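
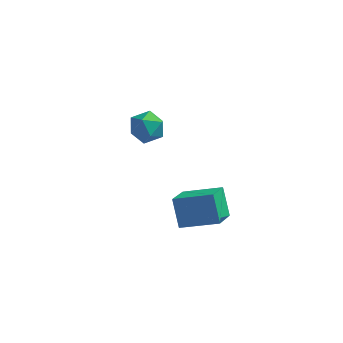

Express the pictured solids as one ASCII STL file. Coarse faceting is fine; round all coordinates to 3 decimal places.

solid 
facet normal -0.327 0.479 0.815
outer loop
vertex 0.122 -4.138 4.599
vertex 2.121 -3.912 5.269
vertex 0.239 -2.569 3.724
endloop
endfacet
facet normal -0.943 -0.106 -0.316
outer loop
vertex 0.799 -3.388 2.331
vertex 0.122 -4.138 4.599
vertex 0.239 -2.569 3.724
endloop
endfacet
facet normal -0.327 0.479 0.815
outer loop
vertex 0.239 -2.569 3.724
vertex 2.121 -3.912 5.269
vertex 2.238 -2.344 4.394
endloop
endfacet
facet normal 0.065 0.871 -0.486
outer loop
vertex 2.238 -2.344 4.394
vertex 0.799 -3.388 2.331
vertex 0.239 -2.569 3.724
endloop
endfacet
facet normal -0.065 -0.871 0.486
outer loop
vertex 0.122 -4.138 4.599
vertex 2.681 -4.731 3.876
vertex 2.121 -3.912 5.269
endloop
endfacet
facet normal -0.943 -0.106 -0.317
outer loop
vertex 0.682 -4.956 3.206
vertex 0.122 -4.138 4.599
vertex 0.799 -3.388 2.331
endloop
endfacet
facet normal -0.065 -0.872 0.486
outer loop
vertex 0.682 -4.956 3.206
vertex 2.681 -4.731 3.876
vertex 0.122 -4.138 4.599
endloop
endfacet
facet normal 0.943 0.106 0.316
outer loop
vertex 2.121 -3.912 5.269
vertex 2.681 -4.731 3.876
vertex 2.238 -2.344 4.394
endloop
endfacet
facet normal 0.064 0.872 -0.486
outer loop
vertex 2.798 -3.162 3.001
vertex 0.799 -3.388 2.331
vertex 2.238 -2.344 4.394
endloop
endfacet
facet normal 0.943 0.106 0.317
outer loop
vertex 2.238 -2.344 4.394
vertex 2.681 -4.731 3.876
vertex 2.798 -3.162 3.001
endloop
endfacet
facet normal 0.327 -0.479 -0.815
outer loop
vertex 2.798 -3.162 3.001
vertex 0.682 -4.956 3.206
vertex 0.799 -3.388 2.331
endloop
endfacet
facet normal 0.327 -0.479 -0.815
outer loop
vertex 2.681 -4.731 3.876
vertex 0.682 -4.956 3.206
vertex 2.798 -3.162 3.001
endloop
endfacet
facet normal -0.432 0.160 0.888
outer loop
vertex -4.012 2.799 3.964
vertex -3.223 2.22 4.452
vertex -3.105 3.299 4.315
endloop
endfacet
facet normal -0.558 0.703 0.441
outer loop
vertex -4.012 2.799 3.964
vertex -3.105 3.299 4.315
vertex -3.536 3.565 3.346
endloop
endfacet
facet normal -0.887 0.442 -0.135
outer loop
vertex -4.012 2.799 3.964
vertex -3.536 3.565 3.346
vertex -3.921 2.651 2.884
endloop
endfacet
facet normal -0.964 -0.262 -0.045
outer loop
vertex -4.012 2.799 3.964
vertex -3.921 2.651 2.884
vertex -3.727 1.82 3.568
endloop
endfacet
facet normal -0.683 -0.436 0.586
outer loop
vertex -4.012 2.799 3.964
vertex -3.727 1.82 3.568
vertex -3.223 2.22 4.452
endloop
endfacet
facet normal 0.071 0.970 0.235
outer loop
vertex -3.536 3.565 3.346
vertex -3.105 3.299 4.315
vertex -2.453 3.46 3.452
endloop
endfacet
facet normal 0.275 0.091 0.957
outer loop
vertex -3.105 3.299 4.315
vertex -3.223 2.22 4.452
vertex -2.259 2.629 4.136
endloop
endfacet
facet normal -0.131 -0.873 0.470
outer loop
vertex -3.223 2.22 4.452
vertex -3.727 1.82 3.568
vertex -2.644 1.715 3.674
endloop
endfacet
facet normal -0.586 -0.592 -0.553
outer loop
vertex -3.727 1.82 3.568
vertex -3.921 2.651 2.884
vertex -3.075 1.981 2.705
endloop
endfacet
facet normal -0.461 0.547 -0.698
outer loop
vertex -3.921 2.651 2.884
vertex -3.536 3.565 3.346
vertex -2.957 3.06 2.568
endloop
endfacet
facet normal 0.964 0.262 0.045
outer loop
vertex -2.168 2.481 3.056
vertex -2.453 3.46 3.452
vertex -2.259 2.629 4.136
endloop
endfacet
facet normal 0.887 -0.442 0.135
outer loop
vertex -2.168 2.481 3.056
vertex -2.259 2.629 4.136
vertex -2.644 1.715 3.674
endloop
endfacet
facet normal 0.558 -0.703 -0.441
outer loop
vertex -2.168 2.481 3.056
vertex -2.644 1.715 3.674
vertex -3.075 1.981 2.705
endloop
endfacet
facet normal 0.432 -0.160 -0.888
outer loop
vertex -2.168 2.481 3.056
vertex -3.075 1.981 2.705
vertex -2.957 3.06 2.568
endloop
endfacet
facet normal 0.683 0.436 -0.586
outer loop
vertex -2.168 2.481 3.056
vertex -2.957 3.06 2.568
vertex -2.453 3.46 3.452
endloop
endfacet
facet normal 0.586 0.592 0.553
outer loop
vertex -2.259 2.629 4.136
vertex -2.453 3.46 3.452
vertex -3.105 3.299 4.315
endloop
endfacet
facet normal 0.461 -0.547 0.698
outer loop
vertex -2.644 1.715 3.674
vertex -2.259 2.629 4.136
vertex -3.223 2.22 4.452
endloop
endfacet
facet normal -0.071 -0.970 -0.235
outer loop
vertex -3.075 1.981 2.705
vertex -2.644 1.715 3.674
vertex -3.727 1.82 3.568
endloop
endfacet
facet normal -0.275 -0.091 -0.957
outer loop
vertex -2.957 3.06 2.568
vertex -3.075 1.981 2.705
vertex -3.921 2.651 2.884
endloop
endfacet
facet normal 0.131 0.873 -0.470
outer loop
vertex -2.453 3.46 3.452
vertex -2.957 3.06 2.568
vertex -3.536 3.565 3.346
endloop
endfacet

endsolid


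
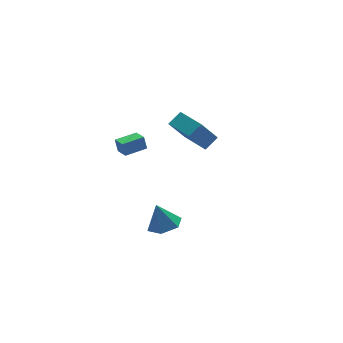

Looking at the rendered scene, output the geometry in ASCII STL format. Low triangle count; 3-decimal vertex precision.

solid 
facet normal -0.564 0.023 0.825
outer loop
vertex 2.861 1.562 1.121
vertex 2.667 3.503 0.934
vertex 2.001 1.419 0.537
endloop
endfacet
facet normal 0.100 -0.990 0.096
outer loop
vertex 3.033 1.377 -0.974
vertex 2.861 1.562 1.121
vertex 2.001 1.419 0.537
endloop
endfacet
facet normal -0.564 0.023 0.826
outer loop
vertex 2.001 1.419 0.537
vertex 2.667 3.503 0.934
vertex 1.806 3.361 0.35
endloop
endfacet
facet normal -0.820 -0.136 -0.556
outer loop
vertex 1.806 3.361 0.35
vertex 3.033 1.377 -0.974
vertex 2.001 1.419 0.537
endloop
endfacet
facet normal 0.820 0.136 0.556
outer loop
vertex 2.861 1.562 1.121
vertex 3.699 3.461 -0.577
vertex 2.667 3.503 0.934
endloop
endfacet
facet normal 0.099 -0.991 0.096
outer loop
vertex 3.894 1.519 -0.39
vertex 2.861 1.562 1.121
vertex 3.033 1.377 -0.974
endloop
endfacet
facet normal 0.820 0.136 0.556
outer loop
vertex 3.894 1.519 -0.39
vertex 3.699 3.461 -0.577
vertex 2.861 1.562 1.121
endloop
endfacet
facet normal -0.099 0.991 -0.095
outer loop
vertex 2.667 3.503 0.934
vertex 3.699 3.461 -0.577
vertex 1.806 3.361 0.35
endloop
endfacet
facet normal -0.820 -0.136 -0.557
outer loop
vertex 2.839 3.318 -1.161
vertex 3.033 1.377 -0.974
vertex 1.806 3.361 0.35
endloop
endfacet
facet normal -0.099 0.990 -0.096
outer loop
vertex 1.806 3.361 0.35
vertex 3.699 3.461 -0.577
vertex 2.839 3.318 -1.161
endloop
endfacet
facet normal 0.564 -0.023 -0.826
outer loop
vertex 2.839 3.318 -1.161
vertex 3.894 1.519 -0.39
vertex 3.033 1.377 -0.974
endloop
endfacet
facet normal 0.564 -0.023 -0.825
outer loop
vertex 3.699 3.461 -0.577
vertex 3.894 1.519 -0.39
vertex 2.839 3.318 -1.161
endloop
endfacet
facet normal 0.179 -0.259 -0.949
outer loop
vertex -2.003 -3.235 -1.036
vertex -2.626 -3.974 -0.952
vertex -2.941 -3.105 -1.248
endloop
endfacet
facet normal 0.073 0.961 0.267
outer loop
vertex -2.003 -3.235 -1.036
vertex -2.941 -3.105 -1.248
vertex -2.894 -3.586 0.472
endloop
endfacet
facet normal 0.179 -0.259 -0.949
outer loop
vertex -2.941 -3.105 -1.248
vertex -2.626 -3.974 -0.952
vertex -3.564 -3.844 -1.164
endloop
endfacet
facet normal -0.738 0.645 0.200
outer loop
vertex -2.941 -3.105 -1.248
vertex -3.564 -3.844 -1.164
vertex -2.894 -3.586 0.472
endloop
endfacet
facet normal 0.179 -0.259 -0.949
outer loop
vertex -3.564 -3.844 -1.164
vertex -2.626 -3.974 -0.952
vertex -3.249 -4.713 -0.868
endloop
endfacet
facet normal -0.898 -0.190 0.398
outer loop
vertex -3.564 -3.844 -1.164
vertex -3.249 -4.713 -0.868
vertex -2.894 -3.586 0.472
endloop
endfacet
facet normal 0.179 -0.259 -0.949
outer loop
vertex -3.249 -4.713 -0.868
vertex -2.626 -3.974 -0.952
vertex -2.312 -4.843 -0.656
endloop
endfacet
facet normal -0.248 -0.708 0.661
outer loop
vertex -3.249 -4.713 -0.868
vertex -2.312 -4.843 -0.656
vertex -2.894 -3.586 0.472
endloop
endfacet
facet normal 0.179 -0.259 -0.949
outer loop
vertex -2.312 -4.843 -0.656
vertex -2.626 -3.974 -0.952
vertex -1.689 -4.104 -0.74
endloop
endfacet
facet normal 0.563 -0.392 0.727
outer loop
vertex -2.312 -4.843 -0.656
vertex -1.689 -4.104 -0.74
vertex -2.894 -3.586 0.472
endloop
endfacet
facet normal 0.179 -0.259 -0.949
outer loop
vertex -1.689 -4.104 -0.74
vertex -2.626 -3.974 -0.952
vertex -2.003 -3.235 -1.036
endloop
endfacet
facet normal 0.723 0.442 0.530
outer loop
vertex -1.689 -4.104 -0.74
vertex -2.003 -3.235 -1.036
vertex -2.894 -3.586 0.472
endloop
endfacet
facet normal -0.998 0.014 -0.069
outer loop
vertex -1.176 3.243 -0.144
vertex -1.144 4.174 -0.415
vertex -1.123 3.005 -0.959
endloop
endfacet
facet normal -0.033 -0.960 0.278
outer loop
vertex 0.224 2.986 -0.865
vertex -1.176 3.243 -0.144
vertex -1.123 3.005 -0.959
endloop
endfacet
facet normal -0.998 0.014 -0.069
outer loop
vertex -1.123 3.005 -0.959
vertex -1.144 4.174 -0.415
vertex -1.091 3.936 -1.229
endloop
endfacet
facet normal 0.063 -0.280 -0.958
outer loop
vertex -1.091 3.936 -1.229
vertex 0.224 2.986 -0.865
vertex -1.123 3.005 -0.959
endloop
endfacet
facet normal -0.063 0.281 0.958
outer loop
vertex -1.176 3.243 -0.144
vertex 0.203 4.155 -0.321
vertex -1.144 4.174 -0.415
endloop
endfacet
facet normal -0.033 -0.960 0.279
outer loop
vertex 0.171 3.224 -0.051
vertex -1.176 3.243 -0.144
vertex 0.224 2.986 -0.865
endloop
endfacet
facet normal -0.062 0.280 0.958
outer loop
vertex 0.171 3.224 -0.051
vertex 0.203 4.155 -0.321
vertex -1.176 3.243 -0.144
endloop
endfacet
facet normal 0.033 0.960 -0.279
outer loop
vertex -1.144 4.174 -0.415
vertex 0.203 4.155 -0.321
vertex -1.091 3.936 -1.229
endloop
endfacet
facet normal 0.062 -0.281 -0.958
outer loop
vertex 0.256 3.917 -1.136
vertex 0.224 2.986 -0.865
vertex -1.091 3.936 -1.229
endloop
endfacet
facet normal 0.033 0.960 -0.278
outer loop
vertex -1.091 3.936 -1.229
vertex 0.203 4.155 -0.321
vertex 0.256 3.917 -1.136
endloop
endfacet
facet normal 0.998 -0.014 0.069
outer loop
vertex 0.256 3.917 -1.136
vertex 0.171 3.224 -0.051
vertex 0.224 2.986 -0.865
endloop
endfacet
facet normal 0.998 -0.014 0.069
outer loop
vertex 0.203 4.155 -0.321
vertex 0.171 3.224 -0.051
vertex 0.256 3.917 -1.136
endloop
endfacet

endsolid


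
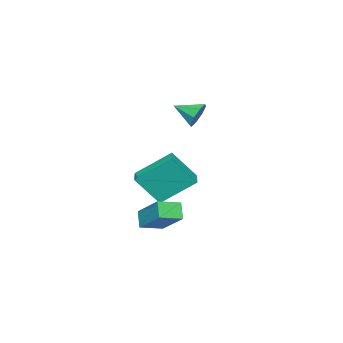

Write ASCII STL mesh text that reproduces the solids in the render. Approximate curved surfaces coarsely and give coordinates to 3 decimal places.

solid 
facet normal -0.228 0.896 -0.381
outer loop
vertex -1.864 0.956 0.267
vertex -2.185 0.663 -0.23
vertex -2.351 0.877 0.372
endloop
endfacet
facet normal 0.221 -0.071 0.973
outer loop
vertex -1.864 0.956 0.267
vertex -2.351 0.877 0.372
vertex -1.935 -0.323 0.19
endloop
endfacet
facet normal -0.226 0.897 -0.381
outer loop
vertex -2.351 0.877 0.372
vertex -2.185 0.663 -0.23
vertex -2.742 0.673 0.124
endloop
endfacet
facet normal -0.409 -0.274 0.870
outer loop
vertex -2.351 0.877 0.372
vertex -2.742 0.673 0.124
vertex -1.935 -0.323 0.19
endloop
endfacet
facet normal -0.227 0.896 -0.382
outer loop
vertex -2.742 0.673 0.124
vertex -2.185 0.663 -0.23
vertex -2.806 0.463 -0.331
endloop
endfacet
facet normal -0.735 -0.571 0.367
outer loop
vertex -2.742 0.673 0.124
vertex -2.806 0.463 -0.331
vertex -1.935 -0.323 0.19
endloop
endfacet
facet normal -0.226 0.896 -0.383
outer loop
vertex -2.806 0.463 -0.331
vertex -2.185 0.663 -0.23
vertex -2.506 0.37 -0.726
endloop
endfacet
facet normal -0.565 -0.788 -0.244
outer loop
vertex -2.806 0.463 -0.331
vertex -2.506 0.37 -0.726
vertex -1.935 -0.323 0.19
endloop
endfacet
facet normal -0.228 0.896 -0.382
outer loop
vertex -2.506 0.37 -0.726
vertex -2.185 0.663 -0.23
vertex -2.018 0.449 -0.832
endloop
endfacet
facet normal -0.002 -0.798 -0.603
outer loop
vertex -2.506 0.37 -0.726
vertex -2.018 0.449 -0.832
vertex -1.935 -0.323 0.19
endloop
endfacet
facet normal -0.226 0.896 -0.381
outer loop
vertex -2.018 0.449 -0.832
vertex -2.185 0.663 -0.23
vertex -1.628 0.653 -0.584
endloop
endfacet
facet normal 0.629 -0.595 -0.500
outer loop
vertex -2.018 0.449 -0.832
vertex -1.628 0.653 -0.584
vertex -1.935 -0.323 0.19
endloop
endfacet
facet normal -0.227 0.896 -0.382
outer loop
vertex -1.628 0.653 -0.584
vertex -2.185 0.663 -0.23
vertex -1.564 0.863 -0.129
endloop
endfacet
facet normal 0.955 -0.298 0.003
outer loop
vertex -1.628 0.653 -0.584
vertex -1.564 0.863 -0.129
vertex -1.935 -0.323 0.19
endloop
endfacet
facet normal -0.226 0.896 -0.382
outer loop
vertex -1.564 0.863 -0.129
vertex -2.185 0.663 -0.23
vertex -1.864 0.956 0.267
endloop
endfacet
facet normal 0.785 -0.081 0.614
outer loop
vertex -1.564 0.863 -0.129
vertex -1.864 0.956 0.267
vertex -1.935 -0.323 0.19
endloop
endfacet
facet normal -0.820 0.520 -0.238
outer loop
vertex 2.404 2.827 -2.94
vertex 2.794 3.162 -3.553
vertex 1.922 1.628 -3.9
endloop
endfacet
facet normal -0.487 -0.418 0.767
outer loop
vertex 2.726 1.118 -3.667
vertex 2.404 2.827 -2.94
vertex 1.922 1.628 -3.9
endloop
endfacet
facet normal -0.820 0.520 -0.238
outer loop
vertex 1.922 1.628 -3.9
vertex 2.794 3.162 -3.553
vertex 2.312 1.962 -4.513
endloop
endfacet
facet normal -0.300 -0.745 -0.596
outer loop
vertex 2.312 1.962 -4.513
vertex 2.726 1.118 -3.667
vertex 1.922 1.628 -3.9
endloop
endfacet
facet normal 0.299 0.744 0.597
outer loop
vertex 2.404 2.827 -2.94
vertex 3.598 2.652 -3.32
vertex 2.794 3.162 -3.553
endloop
endfacet
facet normal -0.487 -0.418 0.767
outer loop
vertex 3.208 2.318 -2.707
vertex 2.404 2.827 -2.94
vertex 2.726 1.118 -3.667
endloop
endfacet
facet normal 0.299 0.745 0.596
outer loop
vertex 3.208 2.318 -2.707
vertex 3.598 2.652 -3.32
vertex 2.404 2.827 -2.94
endloop
endfacet
facet normal 0.487 0.418 -0.767
outer loop
vertex 2.794 3.162 -3.553
vertex 3.598 2.652 -3.32
vertex 2.312 1.962 -4.513
endloop
endfacet
facet normal -0.298 -0.745 -0.597
outer loop
vertex 3.116 1.453 -4.28
vertex 2.726 1.118 -3.667
vertex 2.312 1.962 -4.513
endloop
endfacet
facet normal 0.487 0.418 -0.767
outer loop
vertex 2.312 1.962 -4.513
vertex 3.598 2.652 -3.32
vertex 3.116 1.453 -4.28
endloop
endfacet
facet normal 0.820 -0.520 0.238
outer loop
vertex 3.116 1.453 -4.28
vertex 3.208 2.318 -2.707
vertex 2.726 1.118 -3.667
endloop
endfacet
facet normal 0.820 -0.520 0.238
outer loop
vertex 3.598 2.652 -3.32
vertex 3.208 2.318 -2.707
vertex 3.116 1.453 -4.28
endloop
endfacet
facet normal -0.410 0.676 0.612
outer loop
vertex -0.275 0.676 -1.66
vertex 0.414 1.12 -1.689
vertex -0.841 1.47 -2.916
endloop
endfacet
facet normal -0.840 -0.542 0.036
outer loop
vertex -0.094 0.24 -4.031
vertex -0.275 0.676 -1.66
vertex -0.841 1.47 -2.916
endloop
endfacet
facet normal -0.410 0.676 0.612
outer loop
vertex -0.841 1.47 -2.916
vertex 0.414 1.12 -1.689
vertex -0.152 1.914 -2.945
endloop
endfacet
facet normal -0.355 0.500 -0.790
outer loop
vertex -0.152 1.914 -2.945
vertex -0.094 0.24 -4.031
vertex -0.841 1.47 -2.916
endloop
endfacet
facet normal 0.355 -0.500 0.790
outer loop
vertex -0.275 0.676 -1.66
vertex 1.161 -0.11 -2.804
vertex 0.414 1.12 -1.689
endloop
endfacet
facet normal -0.840 -0.542 0.036
outer loop
vertex 0.472 -0.554 -2.775
vertex -0.275 0.676 -1.66
vertex -0.094 0.24 -4.031
endloop
endfacet
facet normal 0.355 -0.500 0.790
outer loop
vertex 0.472 -0.554 -2.775
vertex 1.161 -0.11 -2.804
vertex -0.275 0.676 -1.66
endloop
endfacet
facet normal 0.840 0.542 -0.036
outer loop
vertex 0.414 1.12 -1.689
vertex 1.161 -0.11 -2.804
vertex -0.152 1.914 -2.945
endloop
endfacet
facet normal -0.355 0.500 -0.790
outer loop
vertex 0.595 0.684 -4.06
vertex -0.094 0.24 -4.031
vertex -0.152 1.914 -2.945
endloop
endfacet
facet normal 0.840 0.542 -0.036
outer loop
vertex -0.152 1.914 -2.945
vertex 1.161 -0.11 -2.804
vertex 0.595 0.684 -4.06
endloop
endfacet
facet normal 0.410 -0.676 -0.612
outer loop
vertex 0.595 0.684 -4.06
vertex 0.472 -0.554 -2.775
vertex -0.094 0.24 -4.031
endloop
endfacet
facet normal 0.410 -0.676 -0.612
outer loop
vertex 1.161 -0.11 -2.804
vertex 0.472 -0.554 -2.775
vertex 0.595 0.684 -4.06
endloop
endfacet

endsolid


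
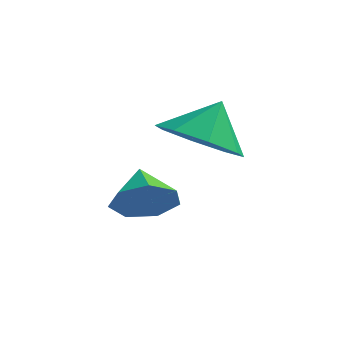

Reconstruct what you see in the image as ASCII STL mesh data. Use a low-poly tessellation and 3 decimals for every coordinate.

solid 
facet normal 0.330 -0.813 -0.479
outer loop
vertex 1.688 1.64 -1.479
vertex 0.96 1.602 -1.916
vertex 1.677 2.011 -2.116
endloop
endfacet
facet normal 0.603 0.694 0.394
outer loop
vertex 1.688 1.64 -1.479
vertex 1.677 2.011 -2.116
vertex 0.58 2.538 -1.364
endloop
endfacet
facet normal 0.330 -0.813 -0.480
outer loop
vertex 1.677 2.011 -2.116
vertex 0.96 1.602 -1.916
vertex 1.127 2.075 -2.602
endloop
endfacet
facet normal 0.299 0.930 -0.216
outer loop
vertex 1.677 2.011 -2.116
vertex 1.127 2.075 -2.602
vertex 0.58 2.538 -1.364
endloop
endfacet
facet normal 0.330 -0.813 -0.480
outer loop
vertex 1.127 2.075 -2.602
vertex 0.96 1.602 -1.916
vertex 0.45 1.782 -2.572
endloop
endfacet
facet normal -0.369 0.805 -0.464
outer loop
vertex 1.127 2.075 -2.602
vertex 0.45 1.782 -2.572
vertex 0.58 2.538 -1.364
endloop
endfacet
facet normal 0.329 -0.813 -0.479
outer loop
vertex 0.45 1.782 -2.572
vertex 0.96 1.602 -1.916
vertex 0.157 1.354 -2.047
endloop
endfacet
facet normal -0.896 0.414 -0.163
outer loop
vertex 0.45 1.782 -2.572
vertex 0.157 1.354 -2.047
vertex 0.58 2.538 -1.364
endloop
endfacet
facet normal 0.329 -0.814 -0.479
outer loop
vertex 0.157 1.354 -2.047
vertex 0.96 1.602 -1.916
vertex 0.469 1.113 -1.423
endloop
endfacet
facet normal -0.885 0.050 0.462
outer loop
vertex 0.157 1.354 -2.047
vertex 0.469 1.113 -1.423
vertex 0.58 2.538 -1.364
endloop
endfacet
facet normal 0.330 -0.814 -0.479
outer loop
vertex 0.469 1.113 -1.423
vertex 0.96 1.602 -1.916
vertex 1.15 1.24 -1.17
endloop
endfacet
facet normal -0.346 -0.012 0.938
outer loop
vertex 0.469 1.113 -1.423
vertex 1.15 1.24 -1.17
vertex 0.58 2.538 -1.364
endloop
endfacet
facet normal 0.330 -0.814 -0.479
outer loop
vertex 1.15 1.24 -1.17
vertex 0.96 1.602 -1.916
vertex 1.688 1.64 -1.479
endloop
endfacet
facet normal 0.317 0.275 0.908
outer loop
vertex 1.15 1.24 -1.17
vertex 1.688 1.64 -1.479
vertex 0.58 2.538 -1.364
endloop
endfacet
facet normal -0.285 -0.531 -0.798
outer loop
vertex 3.179 1.153 0.138
vertex 2.202 1.658 0.151
vertex 3.173 1.855 -0.327
endloop
endfacet
facet normal 0.924 0.217 0.316
outer loop
vertex 3.179 1.153 0.138
vertex 3.173 1.855 -0.327
vertex 2.558 2.322 1.149
endloop
endfacet
facet normal -0.285 -0.531 -0.798
outer loop
vertex 3.173 1.855 -0.327
vertex 2.202 1.658 0.151
vertex 2.598 2.441 -0.512
endloop
endfacet
facet normal 0.701 0.710 0.068
outer loop
vertex 3.173 1.855 -0.327
vertex 2.598 2.441 -0.512
vertex 2.558 2.322 1.149
endloop
endfacet
facet normal -0.286 -0.531 -0.798
outer loop
vertex 2.598 2.441 -0.512
vertex 2.202 1.658 0.151
vertex 1.791 2.569 -0.308
endloop
endfacet
facet normal 0.175 0.982 0.075
outer loop
vertex 2.598 2.441 -0.512
vertex 1.791 2.569 -0.308
vertex 2.558 2.322 1.149
endloop
endfacet
facet normal -0.286 -0.531 -0.798
outer loop
vertex 1.791 2.569 -0.308
vertex 2.202 1.658 0.151
vertex 1.225 2.163 0.165
endloop
endfacet
facet normal -0.350 0.876 0.333
outer loop
vertex 1.791 2.569 -0.308
vertex 1.225 2.163 0.165
vertex 2.558 2.322 1.149
endloop
endfacet
facet normal -0.286 -0.531 -0.798
outer loop
vertex 1.225 2.163 0.165
vertex 2.202 1.658 0.151
vertex 1.231 1.461 0.63
endloop
endfacet
facet normal -0.564 0.453 0.691
outer loop
vertex 1.225 2.163 0.165
vertex 1.231 1.461 0.63
vertex 2.558 2.322 1.149
endloop
endfacet
facet normal -0.286 -0.531 -0.798
outer loop
vertex 1.231 1.461 0.63
vertex 2.202 1.658 0.151
vertex 1.806 0.875 0.814
endloop
endfacet
facet normal -0.341 -0.040 0.939
outer loop
vertex 1.231 1.461 0.63
vertex 1.806 0.875 0.814
vertex 2.558 2.322 1.149
endloop
endfacet
facet normal -0.285 -0.531 -0.798
outer loop
vertex 1.806 0.875 0.814
vertex 2.202 1.658 0.151
vertex 2.613 0.747 0.611
endloop
endfacet
facet normal 0.185 -0.312 0.932
outer loop
vertex 1.806 0.875 0.814
vertex 2.613 0.747 0.611
vertex 2.558 2.322 1.149
endloop
endfacet
facet normal -0.285 -0.531 -0.798
outer loop
vertex 2.613 0.747 0.611
vertex 2.202 1.658 0.151
vertex 3.179 1.153 0.138
endloop
endfacet
facet normal 0.710 -0.205 0.674
outer loop
vertex 2.613 0.747 0.611
vertex 3.179 1.153 0.138
vertex 2.558 2.322 1.149
endloop
endfacet

endsolid


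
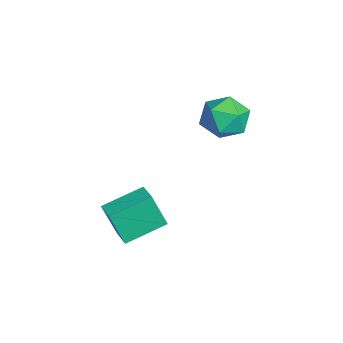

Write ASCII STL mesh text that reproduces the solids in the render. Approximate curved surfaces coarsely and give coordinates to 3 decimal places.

solid 
facet normal -0.956 -0.231 -0.180
outer loop
vertex -0.858 -1.896 -0.828
vertex -1.38 -0.184 -0.252
vertex -0.697 -1.302 -2.445
endloop
endfacet
facet normal 0.278 -0.910 -0.307
outer loop
vertex 0.24 -1.076 -2.268
vertex -0.858 -1.896 -0.828
vertex -0.697 -1.302 -2.445
endloop
endfacet
facet normal -0.956 -0.231 -0.180
outer loop
vertex -0.697 -1.302 -2.445
vertex -1.38 -0.184 -0.252
vertex -1.219 0.409 -1.868
endloop
endfacet
facet normal 0.094 0.344 -0.934
outer loop
vertex -1.219 0.409 -1.868
vertex 0.24 -1.076 -2.268
vertex -0.697 -1.302 -2.445
endloop
endfacet
facet normal -0.094 -0.343 0.935
outer loop
vertex -0.858 -1.896 -0.828
vertex -0.443 0.042 -0.075
vertex -1.38 -0.184 -0.252
endloop
endfacet
facet normal 0.278 -0.910 -0.306
outer loop
vertex 0.079 -1.669 -0.652
vertex -0.858 -1.896 -0.828
vertex 0.24 -1.076 -2.268
endloop
endfacet
facet normal -0.092 -0.343 0.935
outer loop
vertex 0.079 -1.669 -0.652
vertex -0.443 0.042 -0.075
vertex -0.858 -1.896 -0.828
endloop
endfacet
facet normal -0.278 0.911 0.306
outer loop
vertex -1.38 -0.184 -0.252
vertex -0.443 0.042 -0.075
vertex -1.219 0.409 -1.868
endloop
endfacet
facet normal 0.093 0.343 -0.935
outer loop
vertex -0.282 0.636 -1.692
vertex 0.24 -1.076 -2.268
vertex -1.219 0.409 -1.868
endloop
endfacet
facet normal -0.278 0.910 0.307
outer loop
vertex -1.219 0.409 -1.868
vertex -0.443 0.042 -0.075
vertex -0.282 0.636 -1.692
endloop
endfacet
facet normal 0.956 0.231 0.180
outer loop
vertex -0.282 0.636 -1.692
vertex 0.079 -1.669 -0.652
vertex 0.24 -1.076 -2.268
endloop
endfacet
facet normal 0.956 0.231 0.180
outer loop
vertex -0.443 0.042 -0.075
vertex 0.079 -1.669 -0.652
vertex -0.282 0.636 -1.692
endloop
endfacet
facet normal -0.596 0.783 -0.181
outer loop
vertex -2.438 3.689 2.335
vertex -3.047 3.43 3.219
vertex -2.184 4.111 3.324
endloop
endfacet
facet normal 0.069 0.911 -0.407
outer loop
vertex -2.438 3.689 2.335
vertex -2.184 4.111 3.324
vertex -1.383 3.751 2.654
endloop
endfacet
facet normal 0.243 0.406 -0.881
outer loop
vertex -2.438 3.689 2.335
vertex -1.383 3.751 2.654
vertex -1.752 2.848 2.136
endloop
endfacet
facet normal -0.316 -0.033 -0.948
outer loop
vertex -2.438 3.689 2.335
vertex -1.752 2.848 2.136
vertex -2.78 2.65 2.485
endloop
endfacet
facet normal -0.833 0.200 -0.515
outer loop
vertex -2.438 3.689 2.335
vertex -2.78 2.65 2.485
vertex -3.047 3.43 3.219
endloop
endfacet
facet normal 0.509 0.847 0.153
outer loop
vertex -1.383 3.751 2.654
vertex -2.184 4.111 3.324
vertex -1.34 3.53 3.735
endloop
endfacet
facet normal -0.568 0.640 0.518
outer loop
vertex -2.184 4.111 3.324
vertex -3.047 3.43 3.219
vertex -2.368 3.332 4.084
endloop
endfacet
facet normal -0.953 -0.303 -0.024
outer loop
vertex -3.047 3.43 3.219
vertex -2.78 2.65 2.485
vertex -2.737 2.429 3.566
endloop
endfacet
facet normal -0.115 -0.680 -0.724
outer loop
vertex -2.78 2.65 2.485
vertex -1.752 2.848 2.136
vertex -1.936 2.069 2.896
endloop
endfacet
facet normal 0.788 0.031 -0.615
outer loop
vertex -1.752 2.848 2.136
vertex -1.383 3.751 2.654
vertex -1.073 2.75 3.001
endloop
endfacet
facet normal 0.316 0.033 0.948
outer loop
vertex -1.682 2.491 3.885
vertex -1.34 3.53 3.735
vertex -2.368 3.332 4.084
endloop
endfacet
facet normal -0.243 -0.406 0.881
outer loop
vertex -1.682 2.491 3.885
vertex -2.368 3.332 4.084
vertex -2.737 2.429 3.566
endloop
endfacet
facet normal -0.069 -0.911 0.407
outer loop
vertex -1.682 2.491 3.885
vertex -2.737 2.429 3.566
vertex -1.936 2.069 2.896
endloop
endfacet
facet normal 0.596 -0.783 0.181
outer loop
vertex -1.682 2.491 3.885
vertex -1.936 2.069 2.896
vertex -1.073 2.75 3.001
endloop
endfacet
facet normal 0.833 -0.200 0.515
outer loop
vertex -1.682 2.491 3.885
vertex -1.073 2.75 3.001
vertex -1.34 3.53 3.735
endloop
endfacet
facet normal 0.115 0.680 0.724
outer loop
vertex -2.368 3.332 4.084
vertex -1.34 3.53 3.735
vertex -2.184 4.111 3.324
endloop
endfacet
facet normal -0.788 -0.031 0.615
outer loop
vertex -2.737 2.429 3.566
vertex -2.368 3.332 4.084
vertex -3.047 3.43 3.219
endloop
endfacet
facet normal -0.509 -0.847 -0.153
outer loop
vertex -1.936 2.069 2.896
vertex -2.737 2.429 3.566
vertex -2.78 2.65 2.485
endloop
endfacet
facet normal 0.568 -0.640 -0.518
outer loop
vertex -1.073 2.75 3.001
vertex -1.936 2.069 2.896
vertex -1.752 2.848 2.136
endloop
endfacet
facet normal 0.953 0.303 0.024
outer loop
vertex -1.34 3.53 3.735
vertex -1.073 2.75 3.001
vertex -1.383 3.751 2.654
endloop
endfacet

endsolid


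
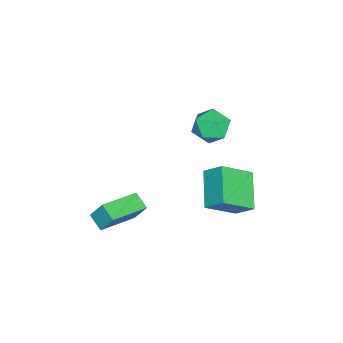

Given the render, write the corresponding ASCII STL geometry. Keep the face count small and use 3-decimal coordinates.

solid 
facet normal -0.861 -0.234 0.452
outer loop
vertex 0.594 -0.024 -1.993
vertex 0.773 0.874 -1.187
vertex -0.371 1.232 -3.18
endloop
endfacet
facet normal -0.146 -0.736 -0.660
outer loop
vertex 1.367 1.706 -4.093
vertex 0.594 -0.024 -1.993
vertex -0.371 1.232 -3.18
endloop
endfacet
facet normal -0.861 -0.235 0.452
outer loop
vertex -0.371 1.232 -3.18
vertex 0.773 0.874 -1.187
vertex -0.193 2.131 -2.374
endloop
endfacet
facet normal -0.488 0.634 -0.600
outer loop
vertex -0.193 2.131 -2.374
vertex 1.367 1.706 -4.093
vertex -0.371 1.232 -3.18
endloop
endfacet
facet normal 0.488 -0.635 0.599
outer loop
vertex 0.594 -0.024 -1.993
vertex 2.511 1.348 -2.1
vertex 0.773 0.874 -1.187
endloop
endfacet
facet normal -0.147 -0.736 -0.661
outer loop
vertex 2.333 0.449 -2.906
vertex 0.594 -0.024 -1.993
vertex 1.367 1.706 -4.093
endloop
endfacet
facet normal 0.488 -0.634 0.600
outer loop
vertex 2.333 0.449 -2.906
vertex 2.511 1.348 -2.1
vertex 0.594 -0.024 -1.993
endloop
endfacet
facet normal 0.146 0.736 0.661
outer loop
vertex 0.773 0.874 -1.187
vertex 2.511 1.348 -2.1
vertex -0.193 2.131 -2.374
endloop
endfacet
facet normal -0.487 0.635 -0.599
outer loop
vertex 1.546 2.604 -3.287
vertex 1.367 1.706 -4.093
vertex -0.193 2.131 -2.374
endloop
endfacet
facet normal 0.146 0.737 0.660
outer loop
vertex -0.193 2.131 -2.374
vertex 2.511 1.348 -2.1
vertex 1.546 2.604 -3.287
endloop
endfacet
facet normal 0.861 0.234 -0.452
outer loop
vertex 1.546 2.604 -3.287
vertex 2.333 0.449 -2.906
vertex 1.367 1.706 -4.093
endloop
endfacet
facet normal 0.861 0.235 -0.452
outer loop
vertex 2.511 1.348 -2.1
vertex 2.333 0.449 -2.906
vertex 1.546 2.604 -3.287
endloop
endfacet
facet normal -0.806 0.514 -0.295
outer loop
vertex 2.185 -2.819 -2.775
vertex 2.747 -2.17 -3.181
vertex 2.164 -3.416 -3.758
endloop
endfacet
facet normal -0.592 -0.683 0.428
outer loop
vertex 3.913 -4.53 -3.119
vertex 2.185 -2.819 -2.775
vertex 2.164 -3.416 -3.758
endloop
endfacet
facet normal -0.806 0.514 -0.295
outer loop
vertex 2.164 -3.416 -3.758
vertex 2.747 -2.17 -3.181
vertex 2.726 -2.767 -4.164
endloop
endfacet
facet normal -0.018 -0.519 -0.855
outer loop
vertex 2.726 -2.767 -4.164
vertex 3.913 -4.53 -3.119
vertex 2.164 -3.416 -3.758
endloop
endfacet
facet normal 0.018 0.519 0.855
outer loop
vertex 2.185 -2.819 -2.775
vertex 4.496 -3.284 -2.542
vertex 2.747 -2.17 -3.181
endloop
endfacet
facet normal -0.592 -0.683 0.428
outer loop
vertex 3.934 -3.933 -2.136
vertex 2.185 -2.819 -2.775
vertex 3.913 -4.53 -3.119
endloop
endfacet
facet normal 0.018 0.519 0.855
outer loop
vertex 3.934 -3.933 -2.136
vertex 4.496 -3.284 -2.542
vertex 2.185 -2.819 -2.775
endloop
endfacet
facet normal 0.592 0.683 -0.428
outer loop
vertex 2.747 -2.17 -3.181
vertex 4.496 -3.284 -2.542
vertex 2.726 -2.767 -4.164
endloop
endfacet
facet normal -0.018 -0.519 -0.855
outer loop
vertex 4.475 -3.881 -3.525
vertex 3.913 -4.53 -3.119
vertex 2.726 -2.767 -4.164
endloop
endfacet
facet normal 0.592 0.683 -0.428
outer loop
vertex 2.726 -2.767 -4.164
vertex 4.496 -3.284 -2.542
vertex 4.475 -3.881 -3.525
endloop
endfacet
facet normal 0.806 -0.514 0.295
outer loop
vertex 4.475 -3.881 -3.525
vertex 3.934 -3.933 -2.136
vertex 3.913 -4.53 -3.119
endloop
endfacet
facet normal 0.806 -0.514 0.295
outer loop
vertex 4.496 -3.284 -2.542
vertex 3.934 -3.933 -2.136
vertex 4.475 -3.881 -3.525
endloop
endfacet
facet normal 0.117 -0.148 0.982
outer loop
vertex 2.009 0.84 3.357
vertex 1.089 0.484 3.413
vertex 1.845 -0.126 3.231
endloop
endfacet
facet normal 0.740 -0.209 0.639
outer loop
vertex 2.009 0.84 3.357
vertex 1.845 -0.126 3.231
vertex 2.485 0.347 2.644
endloop
endfacet
facet normal 0.865 0.404 0.298
outer loop
vertex 2.009 0.84 3.357
vertex 2.485 0.347 2.644
vertex 2.125 1.249 2.465
endloop
endfacet
facet normal 0.319 0.845 0.429
outer loop
vertex 2.009 0.84 3.357
vertex 2.125 1.249 2.465
vertex 1.262 1.334 2.94
endloop
endfacet
facet normal -0.143 0.503 0.852
outer loop
vertex 2.009 0.84 3.357
vertex 1.262 1.334 2.94
vertex 1.089 0.484 3.413
endloop
endfacet
facet normal 0.673 -0.725 0.149
outer loop
vertex 2.485 0.347 2.644
vertex 1.845 -0.126 3.231
vertex 1.858 -0.314 2.26
endloop
endfacet
facet normal -0.335 -0.626 0.704
outer loop
vertex 1.845 -0.126 3.231
vertex 1.089 0.484 3.413
vertex 0.995 -0.229 2.735
endloop
endfacet
facet normal -0.756 0.429 0.495
outer loop
vertex 1.089 0.484 3.413
vertex 1.262 1.334 2.94
vertex 0.635 0.673 2.556
endloop
endfacet
facet normal -0.008 0.982 -0.190
outer loop
vertex 1.262 1.334 2.94
vertex 2.125 1.249 2.465
vertex 1.275 1.146 1.969
endloop
endfacet
facet normal 0.874 0.269 -0.404
outer loop
vertex 2.125 1.249 2.465
vertex 2.485 0.347 2.644
vertex 2.031 0.536 1.787
endloop
endfacet
facet normal -0.319 -0.845 -0.429
outer loop
vertex 1.111 0.18 1.843
vertex 1.858 -0.314 2.26
vertex 0.995 -0.229 2.735
endloop
endfacet
facet normal -0.865 -0.404 -0.298
outer loop
vertex 1.111 0.18 1.843
vertex 0.995 -0.229 2.735
vertex 0.635 0.673 2.556
endloop
endfacet
facet normal -0.740 0.209 -0.639
outer loop
vertex 1.111 0.18 1.843
vertex 0.635 0.673 2.556
vertex 1.275 1.146 1.969
endloop
endfacet
facet normal -0.117 0.148 -0.982
outer loop
vertex 1.111 0.18 1.843
vertex 1.275 1.146 1.969
vertex 2.031 0.536 1.787
endloop
endfacet
facet normal 0.143 -0.503 -0.852
outer loop
vertex 1.111 0.18 1.843
vertex 2.031 0.536 1.787
vertex 1.858 -0.314 2.26
endloop
endfacet
facet normal 0.008 -0.982 0.190
outer loop
vertex 0.995 -0.229 2.735
vertex 1.858 -0.314 2.26
vertex 1.845 -0.126 3.231
endloop
endfacet
facet normal -0.874 -0.269 0.404
outer loop
vertex 0.635 0.673 2.556
vertex 0.995 -0.229 2.735
vertex 1.089 0.484 3.413
endloop
endfacet
facet normal -0.673 0.725 -0.149
outer loop
vertex 1.275 1.146 1.969
vertex 0.635 0.673 2.556
vertex 1.262 1.334 2.94
endloop
endfacet
facet normal 0.335 0.626 -0.704
outer loop
vertex 2.031 0.536 1.787
vertex 1.275 1.146 1.969
vertex 2.125 1.249 2.465
endloop
endfacet
facet normal 0.756 -0.429 -0.495
outer loop
vertex 1.858 -0.314 2.26
vertex 2.031 0.536 1.787
vertex 2.485 0.347 2.644
endloop
endfacet

endsolid


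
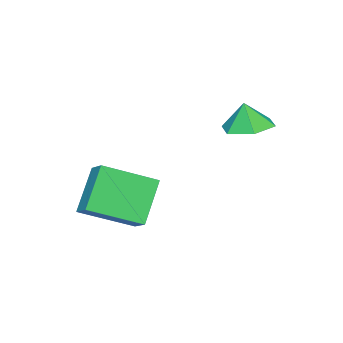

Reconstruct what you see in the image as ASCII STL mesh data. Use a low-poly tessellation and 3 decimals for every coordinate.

solid 
facet normal -0.540 -0.707 -0.457
outer loop
vertex -0.382 -2.31 -1.316
vertex -1.646 -0.793 -2.167
vertex 0.816 -2.2 -2.901
endloop
endfacet
facet normal 0.588 -0.705 0.396
outer loop
vertex 1.346 -1.507 -2.453
vertex -0.382 -2.31 -1.316
vertex 0.816 -2.2 -2.901
endloop
endfacet
facet normal -0.540 -0.706 -0.458
outer loop
vertex 0.816 -2.2 -2.901
vertex -1.646 -0.793 -2.167
vertex -0.447 -0.683 -3.752
endloop
endfacet
facet normal 0.602 0.054 -0.797
outer loop
vertex -0.447 -0.683 -3.752
vertex 1.346 -1.507 -2.453
vertex 0.816 -2.2 -2.901
endloop
endfacet
facet normal -0.602 -0.055 0.797
outer loop
vertex -0.382 -2.31 -1.316
vertex -1.116 -0.1 -1.719
vertex -1.646 -0.793 -2.167
endloop
endfacet
facet normal 0.588 -0.705 0.396
outer loop
vertex 0.147 -1.617 -0.868
vertex -0.382 -2.31 -1.316
vertex 1.346 -1.507 -2.453
endloop
endfacet
facet normal -0.602 -0.055 0.796
outer loop
vertex 0.147 -1.617 -0.868
vertex -1.116 -0.1 -1.719
vertex -0.382 -2.31 -1.316
endloop
endfacet
facet normal -0.588 0.705 -0.396
outer loop
vertex -1.646 -0.793 -2.167
vertex -1.116 -0.1 -1.719
vertex -0.447 -0.683 -3.752
endloop
endfacet
facet normal 0.602 0.055 -0.796
outer loop
vertex 0.082 0.01 -3.304
vertex 1.346 -1.507 -2.453
vertex -0.447 -0.683 -3.752
endloop
endfacet
facet normal -0.588 0.705 -0.396
outer loop
vertex -0.447 -0.683 -3.752
vertex -1.116 -0.1 -1.719
vertex 0.082 0.01 -3.304
endloop
endfacet
facet normal 0.540 0.707 0.457
outer loop
vertex 0.082 0.01 -3.304
vertex 0.147 -1.617 -0.868
vertex 1.346 -1.507 -2.453
endloop
endfacet
facet normal 0.540 0.706 0.457
outer loop
vertex -1.116 -0.1 -1.719
vertex 0.147 -1.617 -0.868
vertex 0.082 0.01 -3.304
endloop
endfacet
facet normal -0.099 0.125 -0.987
outer loop
vertex -1.96 1.988 0.539
vertex -2.844 2.338 0.672
vertex -2.088 2.93 0.671
endloop
endfacet
facet normal 0.844 0.040 0.535
outer loop
vertex -1.96 1.988 0.539
vertex -2.088 2.93 0.671
vertex -2.736 2.202 1.748
endloop
endfacet
facet normal -0.099 0.125 -0.987
outer loop
vertex -2.088 2.93 0.671
vertex -2.844 2.338 0.672
vertex -2.972 3.28 0.804
endloop
endfacet
facet normal 0.360 0.658 0.661
outer loop
vertex -2.088 2.93 0.671
vertex -2.972 3.28 0.804
vertex -2.736 2.202 1.748
endloop
endfacet
facet normal -0.099 0.125 -0.987
outer loop
vertex -2.972 3.28 0.804
vertex -2.844 2.338 0.672
vertex -3.728 2.688 0.805
endloop
endfacet
facet normal -0.424 0.542 0.725
outer loop
vertex -2.972 3.28 0.804
vertex -3.728 2.688 0.805
vertex -2.736 2.202 1.748
endloop
endfacet
facet normal -0.099 0.125 -0.987
outer loop
vertex -3.728 2.688 0.805
vertex -2.844 2.338 0.672
vertex -3.6 1.746 0.673
endloop
endfacet
facet normal -0.724 -0.191 0.663
outer loop
vertex -3.728 2.688 0.805
vertex -3.6 1.746 0.673
vertex -2.736 2.202 1.748
endloop
endfacet
facet normal -0.099 0.125 -0.987
outer loop
vertex -3.6 1.746 0.673
vertex -2.844 2.338 0.672
vertex -2.716 1.396 0.54
endloop
endfacet
facet normal -0.240 -0.809 0.536
outer loop
vertex -3.6 1.746 0.673
vertex -2.716 1.396 0.54
vertex -2.736 2.202 1.748
endloop
endfacet
facet normal -0.099 0.125 -0.987
outer loop
vertex -2.716 1.396 0.54
vertex -2.844 2.338 0.672
vertex -1.96 1.988 0.539
endloop
endfacet
facet normal 0.544 -0.694 0.472
outer loop
vertex -2.716 1.396 0.54
vertex -1.96 1.988 0.539
vertex -2.736 2.202 1.748
endloop
endfacet

endsolid


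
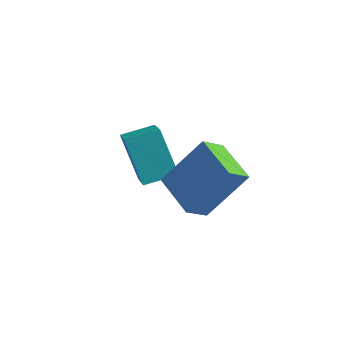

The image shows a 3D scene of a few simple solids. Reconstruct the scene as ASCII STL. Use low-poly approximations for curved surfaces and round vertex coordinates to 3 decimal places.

solid 
facet normal -0.684 -0.695 -0.221
outer loop
vertex -2.797 -1.542 2.321
vertex -3.696 -0.362 1.393
vertex -1.865 -1.991 0.848
endloop
endfacet
facet normal 0.513 -0.675 0.530
outer loop
vertex -1.064 -1.178 1.107
vertex -2.797 -1.542 2.321
vertex -1.865 -1.991 0.848
endloop
endfacet
facet normal -0.684 -0.695 -0.221
outer loop
vertex -1.865 -1.991 0.848
vertex -3.696 -0.362 1.393
vertex -2.764 -0.811 -0.08
endloop
endfacet
facet normal 0.518 -0.249 -0.818
outer loop
vertex -2.764 -0.811 -0.08
vertex -1.064 -1.178 1.107
vertex -1.865 -1.991 0.848
endloop
endfacet
facet normal -0.518 0.249 0.818
outer loop
vertex -2.797 -1.542 2.321
vertex -2.895 0.451 1.652
vertex -3.696 -0.362 1.393
endloop
endfacet
facet normal 0.513 -0.675 0.530
outer loop
vertex -1.996 -0.729 2.58
vertex -2.797 -1.542 2.321
vertex -1.064 -1.178 1.107
endloop
endfacet
facet normal -0.518 0.249 0.818
outer loop
vertex -1.996 -0.729 2.58
vertex -2.895 0.451 1.652
vertex -2.797 -1.542 2.321
endloop
endfacet
facet normal -0.513 0.675 -0.530
outer loop
vertex -3.696 -0.362 1.393
vertex -2.895 0.451 1.652
vertex -2.764 -0.811 -0.08
endloop
endfacet
facet normal 0.518 -0.249 -0.818
outer loop
vertex -1.963 0.002 0.179
vertex -1.064 -1.178 1.107
vertex -2.764 -0.811 -0.08
endloop
endfacet
facet normal -0.513 0.675 -0.530
outer loop
vertex -2.764 -0.811 -0.08
vertex -2.895 0.451 1.652
vertex -1.963 0.002 0.179
endloop
endfacet
facet normal 0.684 0.695 0.221
outer loop
vertex -1.963 0.002 0.179
vertex -1.996 -0.729 2.58
vertex -1.064 -1.178 1.107
endloop
endfacet
facet normal 0.684 0.695 0.221
outer loop
vertex -2.895 0.451 1.652
vertex -1.996 -0.729 2.58
vertex -1.963 0.002 0.179
endloop
endfacet
facet normal -0.836 0.505 0.217
outer loop
vertex -0.179 -1.276 3.135
vertex 0.116 -0.531 2.536
vertex -1.129 -2.17 1.554
endloop
endfacet
facet normal -0.296 -0.744 0.599
outer loop
vertex 0.224 -2.989 1.204
vertex -0.179 -1.276 3.135
vertex -1.129 -2.17 1.554
endloop
endfacet
facet normal -0.836 0.505 0.217
outer loop
vertex -1.129 -2.17 1.554
vertex 0.116 -0.531 2.536
vertex -0.834 -1.425 0.955
endloop
endfacet
facet normal -0.464 -0.436 -0.771
outer loop
vertex -0.834 -1.425 0.955
vertex 0.224 -2.989 1.204
vertex -1.129 -2.17 1.554
endloop
endfacet
facet normal 0.464 0.436 0.771
outer loop
vertex -0.179 -1.276 3.135
vertex 1.469 -1.35 2.186
vertex 0.116 -0.531 2.536
endloop
endfacet
facet normal -0.296 -0.744 0.599
outer loop
vertex 1.174 -2.095 2.785
vertex -0.179 -1.276 3.135
vertex 0.224 -2.989 1.204
endloop
endfacet
facet normal 0.464 0.436 0.771
outer loop
vertex 1.174 -2.095 2.785
vertex 1.469 -1.35 2.186
vertex -0.179 -1.276 3.135
endloop
endfacet
facet normal 0.296 0.744 -0.599
outer loop
vertex 0.116 -0.531 2.536
vertex 1.469 -1.35 2.186
vertex -0.834 -1.425 0.955
endloop
endfacet
facet normal -0.464 -0.436 -0.771
outer loop
vertex 0.519 -2.244 0.605
vertex 0.224 -2.989 1.204
vertex -0.834 -1.425 0.955
endloop
endfacet
facet normal 0.296 0.744 -0.599
outer loop
vertex -0.834 -1.425 0.955
vertex 1.469 -1.35 2.186
vertex 0.519 -2.244 0.605
endloop
endfacet
facet normal 0.836 -0.505 -0.217
outer loop
vertex 0.519 -2.244 0.605
vertex 1.174 -2.095 2.785
vertex 0.224 -2.989 1.204
endloop
endfacet
facet normal 0.836 -0.505 -0.217
outer loop
vertex 1.469 -1.35 2.186
vertex 1.174 -2.095 2.785
vertex 0.519 -2.244 0.605
endloop
endfacet

endsolid


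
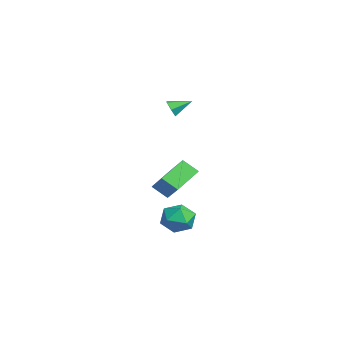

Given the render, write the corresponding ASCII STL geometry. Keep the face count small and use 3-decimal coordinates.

solid 
facet normal -0.054 -0.907 -0.417
outer loop
vertex -2.744 -2.475 3.008
vertex -3.142 -2.626 3.388
vertex -3.296 -2.389 2.893
endloop
endfacet
facet normal 0.247 0.717 -0.652
outer loop
vertex -2.744 -2.475 3.008
vertex -3.296 -2.389 2.893
vertex -3.078 -1.574 3.872
endloop
endfacet
facet normal -0.054 -0.907 -0.417
outer loop
vertex -3.296 -2.389 2.893
vertex -3.142 -2.626 3.388
vertex -3.693 -2.54 3.273
endloop
endfacet
facet normal -0.637 0.656 -0.405
outer loop
vertex -3.296 -2.389 2.893
vertex -3.693 -2.54 3.273
vertex -3.078 -1.574 3.872
endloop
endfacet
facet normal -0.054 -0.907 -0.418
outer loop
vertex -3.693 -2.54 3.273
vertex -3.142 -2.626 3.388
vertex -3.539 -2.777 3.767
endloop
endfacet
facet normal -0.863 0.295 0.410
outer loop
vertex -3.693 -2.54 3.273
vertex -3.539 -2.777 3.767
vertex -3.078 -1.574 3.872
endloop
endfacet
facet normal -0.054 -0.907 -0.418
outer loop
vertex -3.539 -2.777 3.767
vertex -3.142 -2.626 3.388
vertex -2.988 -2.863 3.882
endloop
endfacet
facet normal -0.205 -0.007 0.979
outer loop
vertex -3.539 -2.777 3.767
vertex -2.988 -2.863 3.882
vertex -3.078 -1.574 3.872
endloop
endfacet
facet normal -0.054 -0.907 -0.418
outer loop
vertex -2.988 -2.863 3.882
vertex -3.142 -2.626 3.388
vertex -2.59 -2.712 3.503
endloop
endfacet
facet normal 0.678 0.053 0.733
outer loop
vertex -2.988 -2.863 3.882
vertex -2.59 -2.712 3.503
vertex -3.078 -1.574 3.872
endloop
endfacet
facet normal -0.054 -0.907 -0.417
outer loop
vertex -2.59 -2.712 3.503
vertex -3.142 -2.626 3.388
vertex -2.744 -2.475 3.008
endloop
endfacet
facet normal 0.906 0.415 -0.083
outer loop
vertex -2.59 -2.712 3.503
vertex -2.744 -2.475 3.008
vertex -3.078 -1.574 3.872
endloop
endfacet
facet normal -0.553 0.698 0.455
outer loop
vertex -2.55 -2.139 0.07
vertex -2.173 -1.406 -0.596
vertex -3.77 -2.44 -0.953
endloop
endfacet
facet normal -0.356 -0.692 0.628
outer loop
vertex -2.807 -3.654 -1.744
vertex -2.55 -2.139 0.07
vertex -3.77 -2.44 -0.953
endloop
endfacet
facet normal -0.553 0.698 0.455
outer loop
vertex -3.77 -2.44 -0.953
vertex -2.173 -1.406 -0.596
vertex -3.393 -1.707 -1.619
endloop
endfacet
facet normal -0.753 -0.186 -0.631
outer loop
vertex -3.393 -1.707 -1.619
vertex -2.807 -3.654 -1.744
vertex -3.77 -2.44 -0.953
endloop
endfacet
facet normal 0.753 0.186 0.631
outer loop
vertex -2.55 -2.139 0.07
vertex -1.21 -2.62 -1.387
vertex -2.173 -1.406 -0.596
endloop
endfacet
facet normal -0.356 -0.692 0.628
outer loop
vertex -1.587 -3.353 -0.721
vertex -2.55 -2.139 0.07
vertex -2.807 -3.654 -1.744
endloop
endfacet
facet normal 0.753 0.186 0.631
outer loop
vertex -1.587 -3.353 -0.721
vertex -1.21 -2.62 -1.387
vertex -2.55 -2.139 0.07
endloop
endfacet
facet normal 0.356 0.692 -0.628
outer loop
vertex -2.173 -1.406 -0.596
vertex -1.21 -2.62 -1.387
vertex -3.393 -1.707 -1.619
endloop
endfacet
facet normal -0.753 -0.186 -0.631
outer loop
vertex -2.43 -2.921 -2.41
vertex -2.807 -3.654 -1.744
vertex -3.393 -1.707 -1.619
endloop
endfacet
facet normal 0.356 0.692 -0.628
outer loop
vertex -3.393 -1.707 -1.619
vertex -1.21 -2.62 -1.387
vertex -2.43 -2.921 -2.41
endloop
endfacet
facet normal 0.553 -0.698 -0.455
outer loop
vertex -2.43 -2.921 -2.41
vertex -1.587 -3.353 -0.721
vertex -2.807 -3.654 -1.744
endloop
endfacet
facet normal 0.553 -0.698 -0.455
outer loop
vertex -1.21 -2.62 -1.387
vertex -1.587 -3.353 -0.721
vertex -2.43 -2.921 -2.41
endloop
endfacet
facet normal -0.182 -0.140 0.973
outer loop
vertex -2.137 -2.26 -2.813
vertex -1.85 -3.202 -2.895
vertex -1.19 -2.502 -2.671
endloop
endfacet
facet normal 0.010 0.535 0.845
outer loop
vertex -2.137 -2.26 -2.813
vertex -1.19 -2.502 -2.671
vertex -1.421 -1.689 -3.183
endloop
endfacet
facet normal -0.452 0.810 0.375
outer loop
vertex -2.137 -2.26 -2.813
vertex -1.421 -1.689 -3.183
vertex -2.224 -1.887 -3.724
endloop
endfacet
facet normal -0.929 0.304 0.213
outer loop
vertex -2.137 -2.26 -2.813
vertex -2.224 -1.887 -3.724
vertex -2.489 -2.822 -3.546
endloop
endfacet
facet normal -0.762 -0.283 0.583
outer loop
vertex -2.137 -2.26 -2.813
vertex -2.489 -2.822 -3.546
vertex -1.85 -3.202 -2.895
endloop
endfacet
facet normal 0.656 0.527 0.541
outer loop
vertex -1.421 -1.689 -3.183
vertex -1.19 -2.502 -2.671
vertex -0.691 -2.278 -3.494
endloop
endfacet
facet normal 0.346 -0.566 0.749
outer loop
vertex -1.19 -2.502 -2.671
vertex -1.85 -3.202 -2.895
vertex -0.956 -3.213 -3.316
endloop
endfacet
facet normal -0.593 -0.797 0.117
outer loop
vertex -1.85 -3.202 -2.895
vertex -2.489 -2.822 -3.546
vertex -1.759 -3.411 -3.857
endloop
endfacet
facet normal -0.863 0.153 -0.482
outer loop
vertex -2.489 -2.822 -3.546
vertex -2.224 -1.887 -3.724
vertex -1.99 -2.598 -4.369
endloop
endfacet
facet normal -0.091 0.971 -0.220
outer loop
vertex -2.224 -1.887 -3.724
vertex -1.421 -1.689 -3.183
vertex -1.33 -1.898 -4.145
endloop
endfacet
facet normal 0.929 -0.304 -0.213
outer loop
vertex -1.043 -2.84 -4.227
vertex -0.691 -2.278 -3.494
vertex -0.956 -3.213 -3.316
endloop
endfacet
facet normal 0.452 -0.810 -0.375
outer loop
vertex -1.043 -2.84 -4.227
vertex -0.956 -3.213 -3.316
vertex -1.759 -3.411 -3.857
endloop
endfacet
facet normal -0.010 -0.535 -0.845
outer loop
vertex -1.043 -2.84 -4.227
vertex -1.759 -3.411 -3.857
vertex -1.99 -2.598 -4.369
endloop
endfacet
facet normal 0.182 0.140 -0.973
outer loop
vertex -1.043 -2.84 -4.227
vertex -1.99 -2.598 -4.369
vertex -1.33 -1.898 -4.145
endloop
endfacet
facet normal 0.762 0.283 -0.583
outer loop
vertex -1.043 -2.84 -4.227
vertex -1.33 -1.898 -4.145
vertex -0.691 -2.278 -3.494
endloop
endfacet
facet normal 0.863 -0.153 0.482
outer loop
vertex -0.956 -3.213 -3.316
vertex -0.691 -2.278 -3.494
vertex -1.19 -2.502 -2.671
endloop
endfacet
facet normal 0.091 -0.971 0.220
outer loop
vertex -1.759 -3.411 -3.857
vertex -0.956 -3.213 -3.316
vertex -1.85 -3.202 -2.895
endloop
endfacet
facet normal -0.656 -0.527 -0.541
outer loop
vertex -1.99 -2.598 -4.369
vertex -1.759 -3.411 -3.857
vertex -2.489 -2.822 -3.546
endloop
endfacet
facet normal -0.346 0.566 -0.749
outer loop
vertex -1.33 -1.898 -4.145
vertex -1.99 -2.598 -4.369
vertex -2.224 -1.887 -3.724
endloop
endfacet
facet normal 0.593 0.797 -0.117
outer loop
vertex -0.691 -2.278 -3.494
vertex -1.33 -1.898 -4.145
vertex -1.421 -1.689 -3.183
endloop
endfacet

endsolid


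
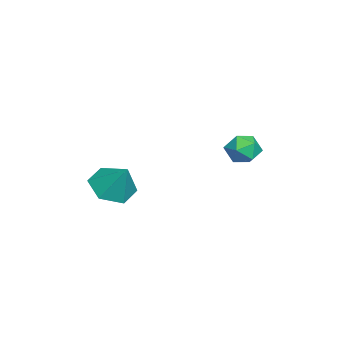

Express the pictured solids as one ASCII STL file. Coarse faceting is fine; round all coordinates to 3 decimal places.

solid 
facet normal -0.408 -0.448 -0.796
outer loop
vertex 0.588 -4.049 -3.692
vertex -0.289 -3.69 -3.445
vertex 0.301 -3.177 -4.036
endloop
endfacet
facet normal 0.953 0.302 -0.030
outer loop
vertex 0.588 -4.049 -3.692
vertex 0.301 -3.177 -4.036
vertex 0.309 -3.03 -2.275
endloop
endfacet
facet normal -0.407 -0.449 -0.796
outer loop
vertex 0.301 -3.177 -4.036
vertex -0.289 -3.69 -3.445
vertex -0.577 -2.819 -3.789
endloop
endfacet
facet normal 0.357 0.931 -0.079
outer loop
vertex 0.301 -3.177 -4.036
vertex -0.577 -2.819 -3.789
vertex 0.309 -3.03 -2.275
endloop
endfacet
facet normal -0.408 -0.449 -0.795
outer loop
vertex -0.577 -2.819 -3.789
vertex -0.289 -3.69 -3.445
vertex -1.167 -3.331 -3.197
endloop
endfacet
facet normal -0.391 0.852 0.348
outer loop
vertex -0.577 -2.819 -3.789
vertex -1.167 -3.331 -3.197
vertex 0.309 -3.03 -2.275
endloop
endfacet
facet normal -0.408 -0.449 -0.795
outer loop
vertex -1.167 -3.331 -3.197
vertex -0.289 -3.69 -3.445
vertex -0.879 -4.202 -2.853
endloop
endfacet
facet normal -0.545 0.146 0.825
outer loop
vertex -1.167 -3.331 -3.197
vertex -0.879 -4.202 -2.853
vertex 0.309 -3.03 -2.275
endloop
endfacet
facet normal -0.408 -0.449 -0.795
outer loop
vertex -0.879 -4.202 -2.853
vertex -0.289 -3.69 -3.445
vertex -0.002 -4.561 -3.1
endloop
endfacet
facet normal 0.049 -0.482 0.875
outer loop
vertex -0.879 -4.202 -2.853
vertex -0.002 -4.561 -3.1
vertex 0.309 -3.03 -2.275
endloop
endfacet
facet normal -0.408 -0.449 -0.795
outer loop
vertex -0.002 -4.561 -3.1
vertex -0.289 -3.69 -3.445
vertex 0.588 -4.049 -3.692
endloop
endfacet
facet normal 0.798 -0.403 0.447
outer loop
vertex -0.002 -4.561 -3.1
vertex 0.588 -4.049 -3.692
vertex 0.309 -3.03 -2.275
endloop
endfacet
facet normal -0.536 -0.178 0.825
outer loop
vertex -2.979 1.207 -1.852
vertex -3.105 0.478 -2.091
vertex -2.484 0.642 -1.652
endloop
endfacet
facet normal -0.030 0.310 0.950
outer loop
vertex -2.979 1.207 -1.852
vertex -2.484 0.642 -1.652
vertex -2.212 1.337 -1.87
endloop
endfacet
facet normal -0.133 0.855 0.501
outer loop
vertex -2.979 1.207 -1.852
vertex -2.212 1.337 -1.87
vertex -2.665 1.603 -2.444
endloop
endfacet
facet normal -0.703 0.704 0.098
outer loop
vertex -2.979 1.207 -1.852
vertex -2.665 1.603 -2.444
vertex -3.216 1.072 -2.581
endloop
endfacet
facet normal -0.952 0.067 0.297
outer loop
vertex -2.979 1.207 -1.852
vertex -3.216 1.072 -2.581
vertex -3.105 0.478 -2.091
endloop
endfacet
facet normal 0.601 0.016 0.799
outer loop
vertex -2.212 1.337 -1.87
vertex -2.484 0.642 -1.652
vertex -1.864 0.688 -2.119
endloop
endfacet
facet normal -0.217 -0.773 0.596
outer loop
vertex -2.484 0.642 -1.652
vertex -3.105 0.478 -2.091
vertex -2.415 0.157 -2.256
endloop
endfacet
facet normal -0.889 -0.378 -0.257
outer loop
vertex -3.105 0.478 -2.091
vertex -3.216 1.072 -2.581
vertex -2.868 0.423 -2.83
endloop
endfacet
facet normal -0.486 0.654 -0.580
outer loop
vertex -3.216 1.072 -2.581
vertex -2.665 1.603 -2.444
vertex -2.596 1.118 -3.048
endloop
endfacet
facet normal 0.435 0.898 0.073
outer loop
vertex -2.665 1.603 -2.444
vertex -2.212 1.337 -1.87
vertex -1.975 1.282 -2.609
endloop
endfacet
facet normal 0.703 -0.704 -0.098
outer loop
vertex -2.101 0.553 -2.848
vertex -1.864 0.688 -2.119
vertex -2.415 0.157 -2.256
endloop
endfacet
facet normal 0.133 -0.855 -0.501
outer loop
vertex -2.101 0.553 -2.848
vertex -2.415 0.157 -2.256
vertex -2.868 0.423 -2.83
endloop
endfacet
facet normal 0.030 -0.310 -0.950
outer loop
vertex -2.101 0.553 -2.848
vertex -2.868 0.423 -2.83
vertex -2.596 1.118 -3.048
endloop
endfacet
facet normal 0.536 0.178 -0.825
outer loop
vertex -2.101 0.553 -2.848
vertex -2.596 1.118 -3.048
vertex -1.975 1.282 -2.609
endloop
endfacet
facet normal 0.952 -0.067 -0.297
outer loop
vertex -2.101 0.553 -2.848
vertex -1.975 1.282 -2.609
vertex -1.864 0.688 -2.119
endloop
endfacet
facet normal 0.486 -0.654 0.580
outer loop
vertex -2.415 0.157 -2.256
vertex -1.864 0.688 -2.119
vertex -2.484 0.642 -1.652
endloop
endfacet
facet normal -0.435 -0.898 -0.073
outer loop
vertex -2.868 0.423 -2.83
vertex -2.415 0.157 -2.256
vertex -3.105 0.478 -2.091
endloop
endfacet
facet normal -0.601 -0.016 -0.799
outer loop
vertex -2.596 1.118 -3.048
vertex -2.868 0.423 -2.83
vertex -3.216 1.072 -2.581
endloop
endfacet
facet normal 0.217 0.773 -0.596
outer loop
vertex -1.975 1.282 -2.609
vertex -2.596 1.118 -3.048
vertex -2.665 1.603 -2.444
endloop
endfacet
facet normal 0.889 0.378 0.257
outer loop
vertex -1.864 0.688 -2.119
vertex -1.975 1.282 -2.609
vertex -2.212 1.337 -1.87
endloop
endfacet

endsolid


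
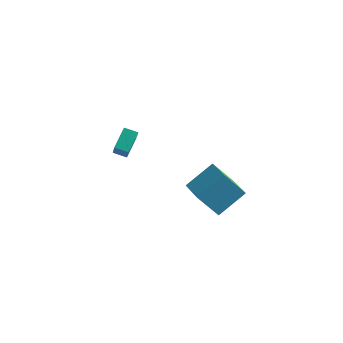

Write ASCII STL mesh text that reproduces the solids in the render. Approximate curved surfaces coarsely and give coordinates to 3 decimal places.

solid 
facet normal -0.618 -0.144 0.773
outer loop
vertex 4.41 -2.614 3.686
vertex 3.236 -1.123 3.025
vertex 3.342 -3.943 2.585
endloop
endfacet
facet normal 0.584 -0.742 0.329
outer loop
vertex 4.484 -3.677 1.155
vertex 4.41 -2.614 3.686
vertex 3.342 -3.943 2.585
endloop
endfacet
facet normal -0.617 -0.144 0.774
outer loop
vertex 3.342 -3.943 2.585
vertex 3.236 -1.123 3.025
vertex 2.167 -2.452 1.925
endloop
endfacet
facet normal -0.526 -0.655 -0.542
outer loop
vertex 2.167 -2.452 1.925
vertex 4.484 -3.677 1.155
vertex 3.342 -3.943 2.585
endloop
endfacet
facet normal 0.526 0.655 0.542
outer loop
vertex 4.41 -2.614 3.686
vertex 4.378 -0.857 1.595
vertex 3.236 -1.123 3.025
endloop
endfacet
facet normal 0.584 -0.742 0.329
outer loop
vertex 5.553 -2.348 2.255
vertex 4.41 -2.614 3.686
vertex 4.484 -3.677 1.155
endloop
endfacet
facet normal 0.526 0.655 0.542
outer loop
vertex 5.553 -2.348 2.255
vertex 4.378 -0.857 1.595
vertex 4.41 -2.614 3.686
endloop
endfacet
facet normal -0.584 0.742 -0.329
outer loop
vertex 3.236 -1.123 3.025
vertex 4.378 -0.857 1.595
vertex 2.167 -2.452 1.925
endloop
endfacet
facet normal -0.526 -0.655 -0.542
outer loop
vertex 3.31 -2.186 0.494
vertex 4.484 -3.677 1.155
vertex 2.167 -2.452 1.925
endloop
endfacet
facet normal -0.584 0.742 -0.329
outer loop
vertex 2.167 -2.452 1.925
vertex 4.378 -0.857 1.595
vertex 3.31 -2.186 0.494
endloop
endfacet
facet normal 0.618 0.143 -0.773
outer loop
vertex 3.31 -2.186 0.494
vertex 5.553 -2.348 2.255
vertex 4.484 -3.677 1.155
endloop
endfacet
facet normal 0.617 0.144 -0.773
outer loop
vertex 4.378 -0.857 1.595
vertex 5.553 -2.348 2.255
vertex 3.31 -2.186 0.494
endloop
endfacet
facet normal -0.958 -0.087 0.275
outer loop
vertex -3.154 1.906 1.697
vertex -3.673 2.908 0.205
vertex -3.27 0.655 0.896
endloop
endfacet
facet normal 0.277 -0.536 0.797
outer loop
vertex -2.427 0.732 0.655
vertex -3.154 1.906 1.697
vertex -3.27 0.655 0.896
endloop
endfacet
facet normal -0.958 -0.087 0.274
outer loop
vertex -3.27 0.655 0.896
vertex -3.673 2.908 0.205
vertex -3.788 1.657 -0.595
endloop
endfacet
facet normal -0.077 -0.840 -0.538
outer loop
vertex -3.788 1.657 -0.595
vertex -2.427 0.732 0.655
vertex -3.27 0.655 0.896
endloop
endfacet
facet normal 0.077 0.840 0.537
outer loop
vertex -3.154 1.906 1.697
vertex -2.83 2.985 -0.036
vertex -3.673 2.908 0.205
endloop
endfacet
facet normal 0.278 -0.536 0.797
outer loop
vertex -2.312 1.983 1.455
vertex -3.154 1.906 1.697
vertex -2.427 0.732 0.655
endloop
endfacet
facet normal 0.078 0.840 0.537
outer loop
vertex -2.312 1.983 1.455
vertex -2.83 2.985 -0.036
vertex -3.154 1.906 1.697
endloop
endfacet
facet normal -0.277 0.536 -0.798
outer loop
vertex -3.673 2.908 0.205
vertex -2.83 2.985 -0.036
vertex -3.788 1.657 -0.595
endloop
endfacet
facet normal -0.078 -0.840 -0.537
outer loop
vertex -2.946 1.734 -0.837
vertex -2.427 0.732 0.655
vertex -3.788 1.657 -0.595
endloop
endfacet
facet normal -0.278 0.536 -0.797
outer loop
vertex -3.788 1.657 -0.595
vertex -2.83 2.985 -0.036
vertex -2.946 1.734 -0.837
endloop
endfacet
facet normal 0.958 0.087 -0.274
outer loop
vertex -2.946 1.734 -0.837
vertex -2.312 1.983 1.455
vertex -2.427 0.732 0.655
endloop
endfacet
facet normal 0.958 0.087 -0.274
outer loop
vertex -2.83 2.985 -0.036
vertex -2.312 1.983 1.455
vertex -2.946 1.734 -0.837
endloop
endfacet

endsolid


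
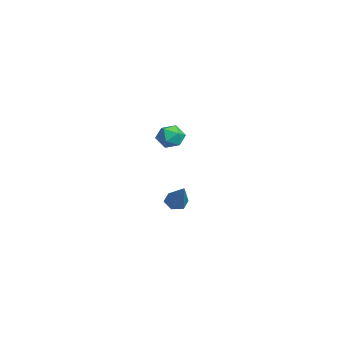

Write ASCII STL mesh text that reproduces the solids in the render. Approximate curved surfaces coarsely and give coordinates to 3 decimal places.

solid 
facet normal -0.826 0.227 -0.516
outer loop
vertex -3.053 -0.934 1.276
vertex -3.352 -1.563 1.478
vertex -3.444 -0.97 1.886
endloop
endfacet
facet normal -0.506 0.817 -0.276
outer loop
vertex -3.053 -0.934 1.276
vertex -3.444 -0.97 1.886
vertex -2.825 -0.591 1.874
endloop
endfacet
facet normal 0.160 0.829 -0.536
outer loop
vertex -3.053 -0.934 1.276
vertex -2.825 -0.591 1.874
vertex -2.351 -0.951 1.459
endloop
endfacet
facet normal 0.250 0.245 -0.937
outer loop
vertex -3.053 -0.934 1.276
vertex -2.351 -0.951 1.459
vertex -2.676 -1.551 1.215
endloop
endfacet
facet normal -0.358 -0.127 -0.925
outer loop
vertex -3.053 -0.934 1.276
vertex -2.676 -1.551 1.215
vertex -3.352 -1.563 1.478
endloop
endfacet
facet normal -0.464 0.771 0.436
outer loop
vertex -2.825 -0.591 1.874
vertex -3.444 -0.97 1.886
vertex -2.984 -1.009 2.445
endloop
endfacet
facet normal -0.982 -0.184 0.047
outer loop
vertex -3.444 -0.97 1.886
vertex -3.352 -1.563 1.478
vertex -3.309 -1.609 2.201
endloop
endfacet
facet normal -0.226 -0.755 -0.616
outer loop
vertex -3.352 -1.563 1.478
vertex -2.676 -1.551 1.215
vertex -2.835 -1.969 1.786
endloop
endfacet
facet normal 0.758 -0.153 -0.634
outer loop
vertex -2.676 -1.551 1.215
vertex -2.351 -0.951 1.459
vertex -2.216 -1.59 1.774
endloop
endfacet
facet normal 0.612 0.790 0.014
outer loop
vertex -2.351 -0.951 1.459
vertex -2.825 -0.591 1.874
vertex -2.308 -0.997 2.182
endloop
endfacet
facet normal -0.250 -0.245 0.937
outer loop
vertex -2.607 -1.626 2.384
vertex -2.984 -1.009 2.445
vertex -3.309 -1.609 2.201
endloop
endfacet
facet normal -0.160 -0.829 0.536
outer loop
vertex -2.607 -1.626 2.384
vertex -3.309 -1.609 2.201
vertex -2.835 -1.969 1.786
endloop
endfacet
facet normal 0.506 -0.817 0.276
outer loop
vertex -2.607 -1.626 2.384
vertex -2.835 -1.969 1.786
vertex -2.216 -1.59 1.774
endloop
endfacet
facet normal 0.826 -0.227 0.516
outer loop
vertex -2.607 -1.626 2.384
vertex -2.216 -1.59 1.774
vertex -2.308 -0.997 2.182
endloop
endfacet
facet normal 0.358 0.127 0.925
outer loop
vertex -2.607 -1.626 2.384
vertex -2.308 -0.997 2.182
vertex -2.984 -1.009 2.445
endloop
endfacet
facet normal -0.758 0.153 0.634
outer loop
vertex -3.309 -1.609 2.201
vertex -2.984 -1.009 2.445
vertex -3.444 -0.97 1.886
endloop
endfacet
facet normal -0.612 -0.790 -0.014
outer loop
vertex -2.835 -1.969 1.786
vertex -3.309 -1.609 2.201
vertex -3.352 -1.563 1.478
endloop
endfacet
facet normal 0.464 -0.771 -0.436
outer loop
vertex -2.216 -1.59 1.774
vertex -2.835 -1.969 1.786
vertex -2.676 -1.551 1.215
endloop
endfacet
facet normal 0.982 0.184 -0.047
outer loop
vertex -2.308 -0.997 2.182
vertex -2.216 -1.59 1.774
vertex -2.351 -0.951 1.459
endloop
endfacet
facet normal 0.226 0.755 0.616
outer loop
vertex -2.984 -1.009 2.445
vertex -2.308 -0.997 2.182
vertex -2.825 -0.591 1.874
endloop
endfacet
facet normal -0.689 -0.089 -0.719
outer loop
vertex 2.967 -2.254 -0.218
vertex 2.618 -1.993 0.084
vertex 2.932 -1.726 -0.25
endloop
endfacet
facet normal 0.881 0.030 -0.472
outer loop
vertex 2.967 -2.254 -0.218
vertex 2.932 -1.726 -0.25
vertex 3.742 -1.847 1.256
endloop
endfacet
facet normal -0.689 -0.089 -0.719
outer loop
vertex 2.932 -1.726 -0.25
vertex 2.618 -1.993 0.084
vertex 2.583 -1.465 0.052
endloop
endfacet
facet normal 0.478 0.858 -0.188
outer loop
vertex 2.932 -1.726 -0.25
vertex 2.583 -1.465 0.052
vertex 3.742 -1.847 1.256
endloop
endfacet
facet normal -0.689 -0.089 -0.719
outer loop
vertex 2.583 -1.465 0.052
vertex 2.618 -1.993 0.084
vertex 2.269 -1.732 0.386
endloop
endfacet
facet normal -0.216 0.852 0.478
outer loop
vertex 2.583 -1.465 0.052
vertex 2.269 -1.732 0.386
vertex 3.742 -1.847 1.256
endloop
endfacet
facet normal -0.690 -0.091 -0.719
outer loop
vertex 2.269 -1.732 0.386
vertex 2.618 -1.993 0.084
vertex 2.305 -2.26 0.418
endloop
endfacet
facet normal -0.507 0.018 0.861
outer loop
vertex 2.269 -1.732 0.386
vertex 2.305 -2.26 0.418
vertex 3.742 -1.847 1.256
endloop
endfacet
facet normal -0.690 -0.091 -0.719
outer loop
vertex 2.305 -2.26 0.418
vertex 2.618 -1.993 0.084
vertex 2.654 -2.521 0.116
endloop
endfacet
facet normal -0.105 -0.809 0.578
outer loop
vertex 2.305 -2.26 0.418
vertex 2.654 -2.521 0.116
vertex 3.742 -1.847 1.256
endloop
endfacet
facet normal -0.690 -0.091 -0.719
outer loop
vertex 2.654 -2.521 0.116
vertex 2.618 -1.993 0.084
vertex 2.967 -2.254 -0.218
endloop
endfacet
facet normal 0.590 -0.803 -0.089
outer loop
vertex 2.654 -2.521 0.116
vertex 2.967 -2.254 -0.218
vertex 3.742 -1.847 1.256
endloop
endfacet

endsolid


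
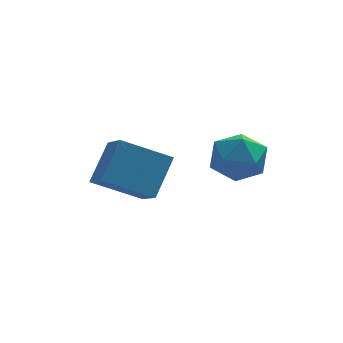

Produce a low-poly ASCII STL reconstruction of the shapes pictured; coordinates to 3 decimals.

solid 
facet normal -0.893 0.125 0.433
outer loop
vertex -1.658 -0.151 -0.203
vertex -1.918 1.151 -1.113
vertex -2.378 -1.134 -1.404
endloop
endfacet
facet normal 0.161 -0.809 0.565
outer loop
vertex -0.682 -1.371 -2.227
vertex -1.658 -0.151 -0.203
vertex -2.378 -1.134 -1.404
endloop
endfacet
facet normal -0.893 0.125 0.433
outer loop
vertex -2.378 -1.134 -1.404
vertex -1.918 1.151 -1.113
vertex -2.638 0.169 -2.314
endloop
endfacet
facet normal -0.421 -0.574 -0.702
outer loop
vertex -2.638 0.169 -2.314
vertex -0.682 -1.371 -2.227
vertex -2.378 -1.134 -1.404
endloop
endfacet
facet normal 0.421 0.575 0.702
outer loop
vertex -1.658 -0.151 -0.203
vertex -0.222 0.914 -1.936
vertex -1.918 1.151 -1.113
endloop
endfacet
facet normal 0.161 -0.809 0.565
outer loop
vertex 0.038 -0.389 -1.026
vertex -1.658 -0.151 -0.203
vertex -0.682 -1.371 -2.227
endloop
endfacet
facet normal 0.421 0.574 0.702
outer loop
vertex 0.038 -0.389 -1.026
vertex -0.222 0.914 -1.936
vertex -1.658 -0.151 -0.203
endloop
endfacet
facet normal -0.161 0.809 -0.565
outer loop
vertex -1.918 1.151 -1.113
vertex -0.222 0.914 -1.936
vertex -2.638 0.169 -2.314
endloop
endfacet
facet normal -0.421 -0.575 -0.702
outer loop
vertex -0.942 -0.069 -3.137
vertex -0.682 -1.371 -2.227
vertex -2.638 0.169 -2.314
endloop
endfacet
facet normal -0.161 0.809 -0.566
outer loop
vertex -2.638 0.169 -2.314
vertex -0.222 0.914 -1.936
vertex -0.942 -0.069 -3.137
endloop
endfacet
facet normal 0.893 -0.125 -0.433
outer loop
vertex -0.942 -0.069 -3.137
vertex 0.038 -0.389 -1.026
vertex -0.682 -1.371 -2.227
endloop
endfacet
facet normal 0.893 -0.124 -0.433
outer loop
vertex -0.222 0.914 -1.936
vertex 0.038 -0.389 -1.026
vertex -0.942 -0.069 -3.137
endloop
endfacet
facet normal -0.179 0.381 0.907
outer loop
vertex 2.0 -1.654 0.68
vertex 1.069 -2.071 0.671
vertex 1.859 -2.595 1.047
endloop
endfacet
facet normal 0.517 0.243 0.821
outer loop
vertex 2.0 -1.654 0.68
vertex 1.859 -2.595 1.047
vertex 2.676 -2.389 0.472
endloop
endfacet
facet normal 0.747 0.614 0.256
outer loop
vertex 2.0 -1.654 0.68
vertex 2.676 -2.389 0.472
vertex 2.39 -1.737 -0.259
endloop
endfacet
facet normal 0.194 0.981 -0.006
outer loop
vertex 2.0 -1.654 0.68
vertex 2.39 -1.737 -0.259
vertex 1.397 -1.54 -0.135
endloop
endfacet
facet normal -0.378 0.836 0.397
outer loop
vertex 2.0 -1.654 0.68
vertex 1.397 -1.54 -0.135
vertex 1.069 -2.071 0.671
endloop
endfacet
facet normal 0.587 -0.451 0.672
outer loop
vertex 2.676 -2.389 0.472
vertex 1.859 -2.595 1.047
vertex 2.163 -3.26 0.335
endloop
endfacet
facet normal -0.538 -0.228 0.812
outer loop
vertex 1.859 -2.595 1.047
vertex 1.069 -2.071 0.671
vertex 1.17 -3.063 0.459
endloop
endfacet
facet normal -0.861 0.509 -0.015
outer loop
vertex 1.069 -2.071 0.671
vertex 1.397 -1.54 -0.135
vertex 0.884 -2.411 -0.272
endloop
endfacet
facet normal 0.064 0.743 -0.666
outer loop
vertex 1.397 -1.54 -0.135
vertex 2.39 -1.737 -0.259
vertex 1.701 -2.205 -0.847
endloop
endfacet
facet normal 0.959 0.149 -0.242
outer loop
vertex 2.39 -1.737 -0.259
vertex 2.676 -2.389 0.472
vertex 2.491 -2.729 -0.471
endloop
endfacet
facet normal -0.194 -0.981 0.006
outer loop
vertex 1.56 -3.146 -0.48
vertex 2.163 -3.26 0.335
vertex 1.17 -3.063 0.459
endloop
endfacet
facet normal -0.747 -0.614 -0.256
outer loop
vertex 1.56 -3.146 -0.48
vertex 1.17 -3.063 0.459
vertex 0.884 -2.411 -0.272
endloop
endfacet
facet normal -0.517 -0.243 -0.821
outer loop
vertex 1.56 -3.146 -0.48
vertex 0.884 -2.411 -0.272
vertex 1.701 -2.205 -0.847
endloop
endfacet
facet normal 0.179 -0.381 -0.907
outer loop
vertex 1.56 -3.146 -0.48
vertex 1.701 -2.205 -0.847
vertex 2.491 -2.729 -0.471
endloop
endfacet
facet normal 0.378 -0.836 -0.397
outer loop
vertex 1.56 -3.146 -0.48
vertex 2.491 -2.729 -0.471
vertex 2.163 -3.26 0.335
endloop
endfacet
facet normal -0.064 -0.743 0.666
outer loop
vertex 1.17 -3.063 0.459
vertex 2.163 -3.26 0.335
vertex 1.859 -2.595 1.047
endloop
endfacet
facet normal -0.959 -0.149 0.242
outer loop
vertex 0.884 -2.411 -0.272
vertex 1.17 -3.063 0.459
vertex 1.069 -2.071 0.671
endloop
endfacet
facet normal -0.587 0.451 -0.672
outer loop
vertex 1.701 -2.205 -0.847
vertex 0.884 -2.411 -0.272
vertex 1.397 -1.54 -0.135
endloop
endfacet
facet normal 0.538 0.228 -0.812
outer loop
vertex 2.491 -2.729 -0.471
vertex 1.701 -2.205 -0.847
vertex 2.39 -1.737 -0.259
endloop
endfacet
facet normal 0.861 -0.509 0.015
outer loop
vertex 2.163 -3.26 0.335
vertex 2.491 -2.729 -0.471
vertex 2.676 -2.389 0.472
endloop
endfacet

endsolid


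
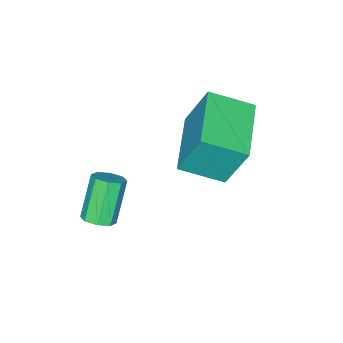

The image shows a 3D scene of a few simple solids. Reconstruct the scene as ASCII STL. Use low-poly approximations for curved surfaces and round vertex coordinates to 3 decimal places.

solid 
facet normal -0.799 -0.589 0.119
outer loop
vertex 0.715 2.393 1.839
vertex -0.174 3.483 1.262
vertex 0.967 1.715 0.169
endloop
endfacet
facet normal 0.584 -0.717 0.379
outer loop
vertex 2.654 2.957 -0.082
vertex 0.715 2.393 1.839
vertex 0.967 1.715 0.169
endloop
endfacet
facet normal -0.799 -0.589 0.119
outer loop
vertex 0.967 1.715 0.169
vertex -0.174 3.483 1.262
vertex 0.078 2.805 -0.408
endloop
endfacet
facet normal 0.138 -0.373 -0.917
outer loop
vertex 0.078 2.805 -0.408
vertex 2.654 2.957 -0.082
vertex 0.967 1.715 0.169
endloop
endfacet
facet normal -0.138 0.373 0.917
outer loop
vertex 0.715 2.393 1.839
vertex 1.513 4.725 1.011
vertex -0.174 3.483 1.262
endloop
endfacet
facet normal 0.584 -0.717 0.379
outer loop
vertex 2.402 3.635 1.588
vertex 0.715 2.393 1.839
vertex 2.654 2.957 -0.082
endloop
endfacet
facet normal -0.138 0.373 0.917
outer loop
vertex 2.402 3.635 1.588
vertex 1.513 4.725 1.011
vertex 0.715 2.393 1.839
endloop
endfacet
facet normal -0.584 0.717 -0.379
outer loop
vertex -0.174 3.483 1.262
vertex 1.513 4.725 1.011
vertex 0.078 2.805 -0.408
endloop
endfacet
facet normal 0.138 -0.373 -0.917
outer loop
vertex 1.765 4.047 -0.659
vertex 2.654 2.957 -0.082
vertex 0.078 2.805 -0.408
endloop
endfacet
facet normal -0.584 0.717 -0.379
outer loop
vertex 0.078 2.805 -0.408
vertex 1.513 4.725 1.011
vertex 1.765 4.047 -0.659
endloop
endfacet
facet normal 0.799 0.589 -0.119
outer loop
vertex 1.765 4.047 -0.659
vertex 2.402 3.635 1.588
vertex 2.654 2.957 -0.082
endloop
endfacet
facet normal 0.799 0.589 -0.119
outer loop
vertex 1.513 4.725 1.011
vertex 2.402 3.635 1.588
vertex 1.765 4.047 -0.659
endloop
endfacet
facet normal 0.511 0.192 -0.838
outer loop
vertex 4.55 1.502 -2.527
vertex 4.198 1.191 -2.813
vertex 4.224 1.723 -2.675
endloop
endfacet
facet normal 0.372 0.829 0.418
outer loop
vertex 4.55 1.502 -2.527
vertex 4.224 1.723 -2.675
vertex 3.754 1.2 -1.22
endloop
endfacet
facet normal 0.371 0.829 0.418
outer loop
vertex 3.754 1.2 -1.22
vertex 4.224 1.723 -2.675
vertex 3.427 1.421 -1.368
endloop
endfacet
facet normal -0.511 -0.195 0.837
outer loop
vertex 3.754 1.2 -1.22
vertex 3.427 1.421 -1.368
vertex 3.402 0.889 -1.507
endloop
endfacet
facet normal 0.511 0.192 -0.838
outer loop
vertex 4.224 1.723 -2.675
vertex 4.198 1.191 -2.813
vertex 3.883 1.632 -2.904
endloop
endfacet
facet normal -0.287 0.957 0.046
outer loop
vertex 4.224 1.723 -2.675
vertex 3.883 1.632 -2.904
vertex 3.427 1.421 -1.368
endloop
endfacet
facet normal -0.287 0.957 0.046
outer loop
vertex 3.427 1.421 -1.368
vertex 3.883 1.632 -2.904
vertex 3.086 1.33 -1.597
endloop
endfacet
facet normal -0.510 -0.195 0.838
outer loop
vertex 3.427 1.421 -1.368
vertex 3.086 1.33 -1.597
vertex 3.402 0.889 -1.507
endloop
endfacet
facet normal 0.511 0.192 -0.838
outer loop
vertex 3.883 1.632 -2.904
vertex 4.198 1.191 -2.813
vertex 3.726 1.283 -3.08
endloop
endfacet
facet normal -0.775 0.526 -0.351
outer loop
vertex 3.883 1.632 -2.904
vertex 3.726 1.283 -3.08
vertex 3.086 1.33 -1.597
endloop
endfacet
facet normal -0.775 0.526 -0.351
outer loop
vertex 3.086 1.33 -1.597
vertex 3.726 1.283 -3.08
vertex 2.929 0.981 -1.773
endloop
endfacet
facet normal -0.509 -0.194 0.839
outer loop
vertex 3.086 1.33 -1.597
vertex 2.929 0.981 -1.773
vertex 3.402 0.889 -1.507
endloop
endfacet
facet normal 0.511 0.194 -0.837
outer loop
vertex 3.726 1.283 -3.08
vertex 4.198 1.191 -2.813
vertex 3.846 0.88 -3.1
endloop
endfacet
facet normal -0.811 -0.215 -0.544
outer loop
vertex 3.726 1.283 -3.08
vertex 3.846 0.88 -3.1
vertex 2.929 0.981 -1.773
endloop
endfacet
facet normal -0.811 -0.216 -0.544
outer loop
vertex 2.929 0.981 -1.773
vertex 3.846 0.88 -3.1
vertex 3.05 0.578 -1.793
endloop
endfacet
facet normal -0.509 -0.195 0.838
outer loop
vertex 2.929 0.981 -1.773
vertex 3.05 0.578 -1.793
vertex 3.402 0.889 -1.507
endloop
endfacet
facet normal 0.511 0.195 -0.837
outer loop
vertex 3.846 0.88 -3.1
vertex 4.198 1.191 -2.813
vertex 4.173 0.659 -2.952
endloop
endfacet
facet normal -0.371 -0.829 -0.418
outer loop
vertex 3.846 0.88 -3.1
vertex 4.173 0.659 -2.952
vertex 3.05 0.578 -1.793
endloop
endfacet
facet normal -0.372 -0.829 -0.418
outer loop
vertex 3.05 0.578 -1.793
vertex 4.173 0.659 -2.952
vertex 3.376 0.357 -1.645
endloop
endfacet
facet normal -0.511 -0.192 0.838
outer loop
vertex 3.05 0.578 -1.793
vertex 3.376 0.357 -1.645
vertex 3.402 0.889 -1.507
endloop
endfacet
facet normal 0.510 0.195 -0.838
outer loop
vertex 4.173 0.659 -2.952
vertex 4.198 1.191 -2.813
vertex 4.514 0.75 -2.723
endloop
endfacet
facet normal 0.287 -0.957 -0.046
outer loop
vertex 4.173 0.659 -2.952
vertex 4.514 0.75 -2.723
vertex 3.376 0.357 -1.645
endloop
endfacet
facet normal 0.287 -0.957 -0.046
outer loop
vertex 3.376 0.357 -1.645
vertex 4.514 0.75 -2.723
vertex 3.717 0.448 -1.416
endloop
endfacet
facet normal -0.511 -0.192 0.838
outer loop
vertex 3.376 0.357 -1.645
vertex 3.717 0.448 -1.416
vertex 3.402 0.889 -1.507
endloop
endfacet
facet normal 0.509 0.194 -0.839
outer loop
vertex 4.514 0.75 -2.723
vertex 4.198 1.191 -2.813
vertex 4.671 1.099 -2.547
endloop
endfacet
facet normal 0.775 -0.526 0.351
outer loop
vertex 4.514 0.75 -2.723
vertex 4.671 1.099 -2.547
vertex 3.717 0.448 -1.416
endloop
endfacet
facet normal 0.775 -0.526 0.351
outer loop
vertex 3.717 0.448 -1.416
vertex 4.671 1.099 -2.547
vertex 3.874 0.797 -1.24
endloop
endfacet
facet normal -0.511 -0.192 0.838
outer loop
vertex 3.717 0.448 -1.416
vertex 3.874 0.797 -1.24
vertex 3.402 0.889 -1.507
endloop
endfacet
facet normal 0.509 0.195 -0.838
outer loop
vertex 4.671 1.099 -2.547
vertex 4.198 1.191 -2.813
vertex 4.55 1.502 -2.527
endloop
endfacet
facet normal 0.811 0.216 0.544
outer loop
vertex 4.671 1.099 -2.547
vertex 4.55 1.502 -2.527
vertex 3.874 0.797 -1.24
endloop
endfacet
facet normal 0.811 0.215 0.544
outer loop
vertex 3.874 0.797 -1.24
vertex 4.55 1.502 -2.527
vertex 3.754 1.2 -1.22
endloop
endfacet
facet normal -0.511 -0.194 0.837
outer loop
vertex 3.874 0.797 -1.24
vertex 3.754 1.2 -1.22
vertex 3.402 0.889 -1.507
endloop
endfacet

endsolid
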